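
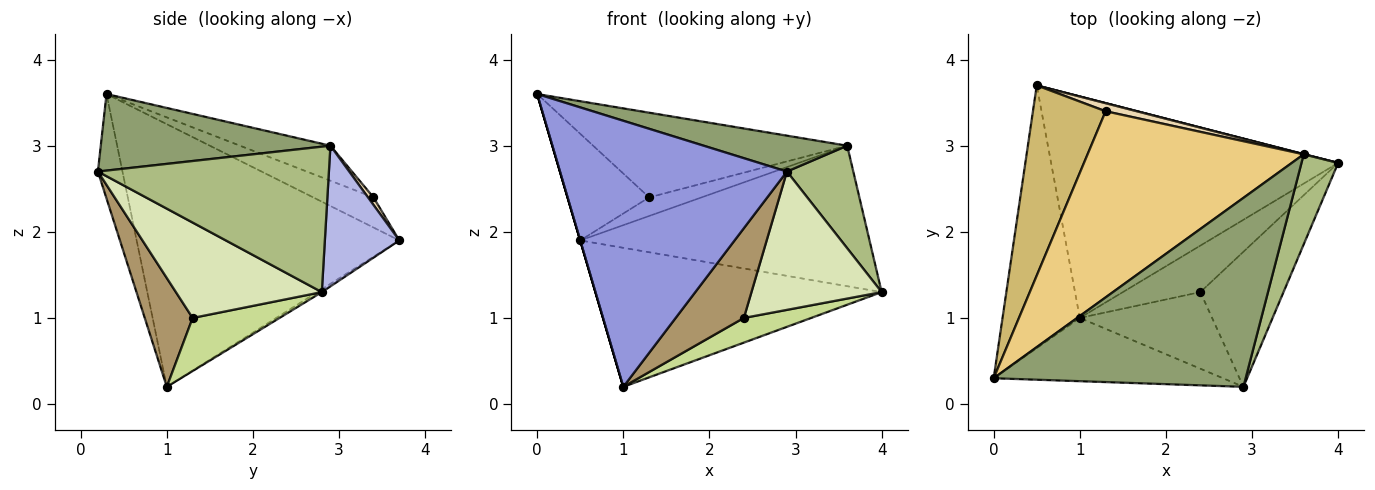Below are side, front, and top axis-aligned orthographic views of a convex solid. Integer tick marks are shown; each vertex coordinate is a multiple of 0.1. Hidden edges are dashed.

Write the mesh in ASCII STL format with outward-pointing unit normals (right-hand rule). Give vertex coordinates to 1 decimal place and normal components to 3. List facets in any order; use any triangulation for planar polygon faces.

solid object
 facet normal -0.959 0.000 -0.282
  outer loop
   vertex 1.0 1.0 0.2
   vertex 0.0 0.3 3.6
   vertex 0.5 3.7 1.9
  endloop
 endfacet
 facet normal -0.008 0.532 -0.847
  outer loop
   vertex 1.0 1.0 0.2
   vertex 0.5 3.7 1.9
   vertex 4.0 2.8 1.3
  endloop
 endfacet
 facet normal -0.105 -0.968 -0.230
  outer loop
   vertex 2.9 0.2 2.7
   vertex 0.0 0.3 3.6
   vertex 1.0 1.0 0.2
  endloop
 endfacet
 facet normal 0.249 0.968 0.002
  outer loop
   vertex 3.6 2.9 3.0
   vertex 4.0 2.8 1.3
   vertex 0.5 3.7 1.9
  endloop
 endfacet
 facet normal 0.286 -0.179 0.941
  outer loop
   vertex 3.6 2.9 3.0
   vertex 0.0 0.3 3.6
   vertex 2.9 0.2 2.7
  endloop
 endfacet
 facet normal 0.934 -0.268 0.236
  outer loop
   vertex 3.6 2.9 3.0
   vertex 2.9 0.2 2.7
   vertex 4.0 2.8 1.3
  endloop
 endfacet
 facet normal 0.518 -0.401 -0.756
  outer loop
   vertex 2.4 1.3 1.0
   vertex 1.0 1.0 0.2
   vertex 4.0 2.8 1.3
  endloop
 endfacet
 facet normal 0.626 -0.558 -0.545
  outer loop
   vertex 2.4 1.3 1.0
   vertex 4.0 2.8 1.3
   vertex 2.9 0.2 2.7
  endloop
 endfacet
 facet normal 0.471 -0.671 -0.573
  outer loop
   vertex 2.4 1.3 1.0
   vertex 2.9 0.2 2.7
   vertex 1.0 1.0 0.2
  endloop
 endfacet
 facet normal -0.340 0.460 0.820
  outer loop
   vertex 1.3 3.4 2.4
   vertex 0.5 3.7 1.9
   vertex 0.0 0.3 3.6
  endloop
 endfacet
 facet normal -0.146 0.410 0.900
  outer loop
   vertex 1.3 3.4 2.4
   vertex 0.0 0.3 3.6
   vertex 3.6 2.9 3.0
  endloop
 endfacet
 facet normal 0.095 0.914 0.395
  outer loop
   vertex 1.3 3.4 2.4
   vertex 3.6 2.9 3.0
   vertex 0.5 3.7 1.9
  endloop
 endfacet
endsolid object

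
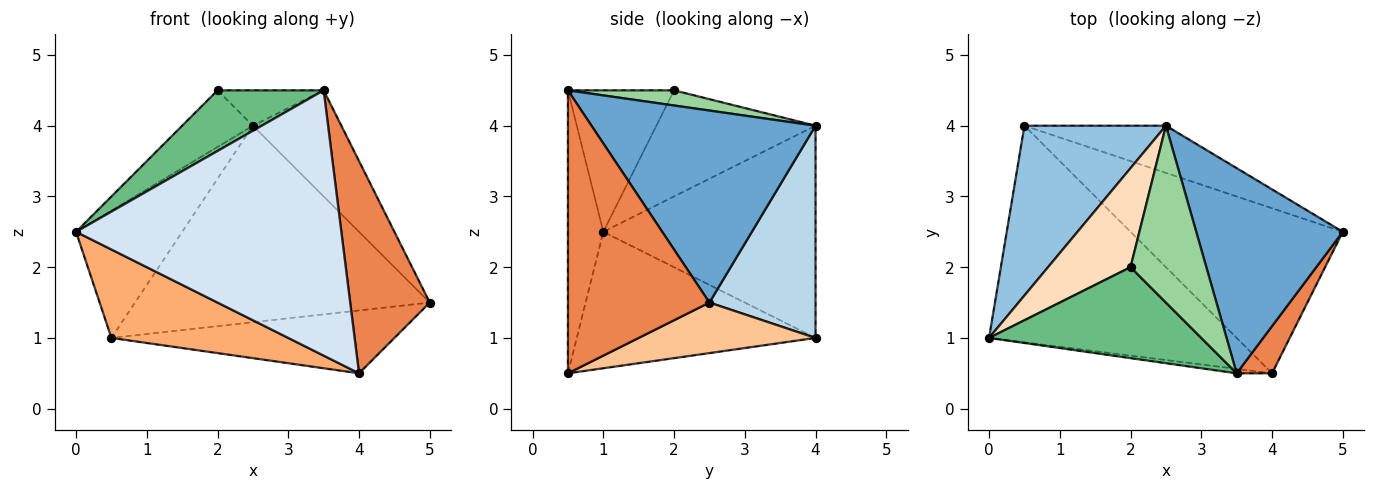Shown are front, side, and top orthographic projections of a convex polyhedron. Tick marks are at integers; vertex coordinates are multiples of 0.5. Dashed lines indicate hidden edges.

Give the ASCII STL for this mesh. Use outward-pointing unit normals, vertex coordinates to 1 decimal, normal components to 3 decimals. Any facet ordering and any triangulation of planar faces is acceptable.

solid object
 facet normal 0.758 0.299 0.579
  outer loop
   vertex 3.5 0.5 4.5
   vertex 5.0 2.5 1.5
   vertex 2.5 4.0 4.0
  endloop
 endfacet
 facet normal -0.768 0.384 0.512
  outer loop
   vertex 0.5 4.0 1.0
   vertex 0.0 1.0 2.5
   vertex 2.5 4.0 4.0
  endloop
 endfacet
 facet normal 0.330 0.918 -0.220
  outer loop
   vertex 0.5 4.0 1.0
   vertex 2.5 4.0 4.0
   vertex 5.0 2.5 1.5
  endloop
 endfacet
 facet normal -0.132 -0.991 -0.017
  outer loop
   vertex 4.0 0.5 0.5
   vertex 3.5 0.5 4.5
   vertex 0.0 1.0 2.5
  endloop
 endfacet
 facet normal 0.866 -0.487 0.108
  outer loop
   vertex 4.0 0.5 0.5
   vertex 5.0 2.5 1.5
   vertex 3.5 0.5 4.5
  endloop
 endfacet
 facet normal -0.454 -0.337 -0.825
  outer loop
   vertex 4.0 0.5 0.5
   vertex 0.0 1.0 2.5
   vertex 0.5 4.0 1.0
  endloop
 endfacet
 facet normal 0.217 0.347 -0.912
  outer loop
   vertex 4.0 0.5 0.5
   vertex 0.5 4.0 1.0
   vertex 5.0 2.5 1.5
  endloop
 endfacet
 facet normal -0.745 0.331 0.579
  outer loop
   vertex 2.0 2.0 4.5
   vertex 2.5 4.0 4.0
   vertex 0.0 1.0 2.5
  endloop
 endfacet
 facet normal -0.485 -0.485 0.728
  outer loop
   vertex 2.0 2.0 4.5
   vertex 0.0 1.0 2.5
   vertex 3.5 0.5 4.5
  endloop
 endfacet
 facet normal 0.192 0.192 0.962
  outer loop
   vertex 2.0 2.0 4.5
   vertex 3.5 0.5 4.5
   vertex 2.5 4.0 4.0
  endloop
 endfacet
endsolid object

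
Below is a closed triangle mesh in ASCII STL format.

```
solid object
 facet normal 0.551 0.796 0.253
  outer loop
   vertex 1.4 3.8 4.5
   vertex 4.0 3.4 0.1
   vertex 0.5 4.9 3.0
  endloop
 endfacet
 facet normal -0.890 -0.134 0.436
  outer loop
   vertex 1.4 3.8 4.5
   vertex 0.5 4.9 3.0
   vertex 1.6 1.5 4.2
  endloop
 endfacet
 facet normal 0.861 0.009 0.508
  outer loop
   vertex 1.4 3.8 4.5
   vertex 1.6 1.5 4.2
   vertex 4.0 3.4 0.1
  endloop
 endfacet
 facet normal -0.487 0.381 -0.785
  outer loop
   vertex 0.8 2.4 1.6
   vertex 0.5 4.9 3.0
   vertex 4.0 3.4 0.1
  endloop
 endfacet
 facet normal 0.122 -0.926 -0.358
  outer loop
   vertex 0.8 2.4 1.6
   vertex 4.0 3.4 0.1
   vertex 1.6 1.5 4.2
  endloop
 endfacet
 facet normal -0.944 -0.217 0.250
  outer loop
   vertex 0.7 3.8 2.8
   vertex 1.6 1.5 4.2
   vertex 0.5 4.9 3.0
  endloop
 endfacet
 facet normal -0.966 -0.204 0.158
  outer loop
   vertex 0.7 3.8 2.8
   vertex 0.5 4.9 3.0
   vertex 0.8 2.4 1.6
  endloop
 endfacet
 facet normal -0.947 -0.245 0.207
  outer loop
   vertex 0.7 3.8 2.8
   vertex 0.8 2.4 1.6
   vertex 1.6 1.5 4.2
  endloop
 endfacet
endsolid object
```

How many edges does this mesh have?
12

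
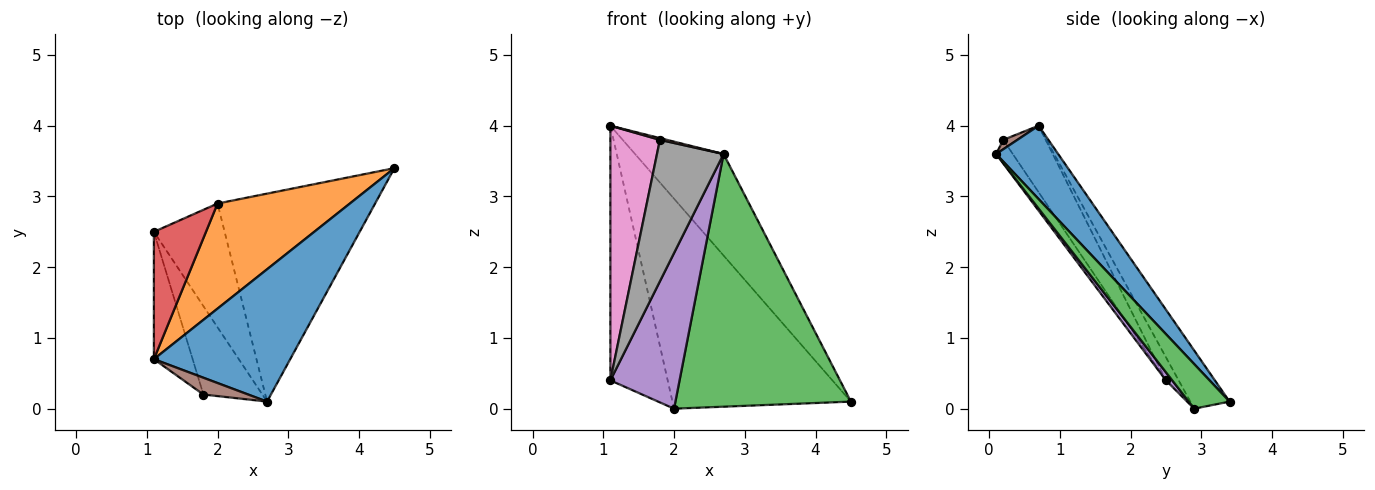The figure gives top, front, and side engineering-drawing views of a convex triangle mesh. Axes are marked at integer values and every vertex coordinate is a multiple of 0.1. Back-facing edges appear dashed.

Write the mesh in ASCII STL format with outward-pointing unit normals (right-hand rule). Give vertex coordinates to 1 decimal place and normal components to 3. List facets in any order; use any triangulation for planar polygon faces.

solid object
 facet normal 0.392 0.560 0.730
  outer loop
   vertex 2.7 0.1 3.6
   vertex 4.5 3.4 0.1
   vertex 1.1 0.7 4.0
  endloop
 endfacet
 facet normal -0.193 0.877 0.439
  outer loop
   vertex 2.0 2.9 0.0
   vertex 1.1 0.7 4.0
   vertex 4.5 3.4 0.1
  endloop
 endfacet
 facet normal 0.177 -0.760 -0.625
  outer loop
   vertex 2.0 2.9 0.0
   vertex 4.5 3.4 0.1
   vertex 2.7 0.1 3.6
  endloop
 endfacet
 facet normal -0.195 0.877 0.439
  outer loop
   vertex 1.1 2.5 0.4
   vertex 1.1 0.7 4.0
   vertex 2.0 2.9 0.0
  endloop
 endfacet
 facet normal 0.071 -0.781 -0.621
  outer loop
   vertex 1.1 2.5 0.4
   vertex 2.0 2.9 0.0
   vertex 2.7 0.1 3.6
  endloop
 endfacet
 facet normal 0.205 -0.102 0.973
  outer loop
   vertex 1.8 0.2 3.8
   vertex 2.7 0.1 3.6
   vertex 1.1 0.7 4.0
  endloop
 endfacet
 facet normal -0.608 -0.710 -0.355
  outer loop
   vertex 1.8 0.2 3.8
   vertex 1.1 0.7 4.0
   vertex 1.1 2.5 0.4
  endloop
 endfacet
 facet normal -0.207 -0.830 -0.518
  outer loop
   vertex 1.8 0.2 3.8
   vertex 1.1 2.5 0.4
   vertex 2.7 0.1 3.6
  endloop
 endfacet
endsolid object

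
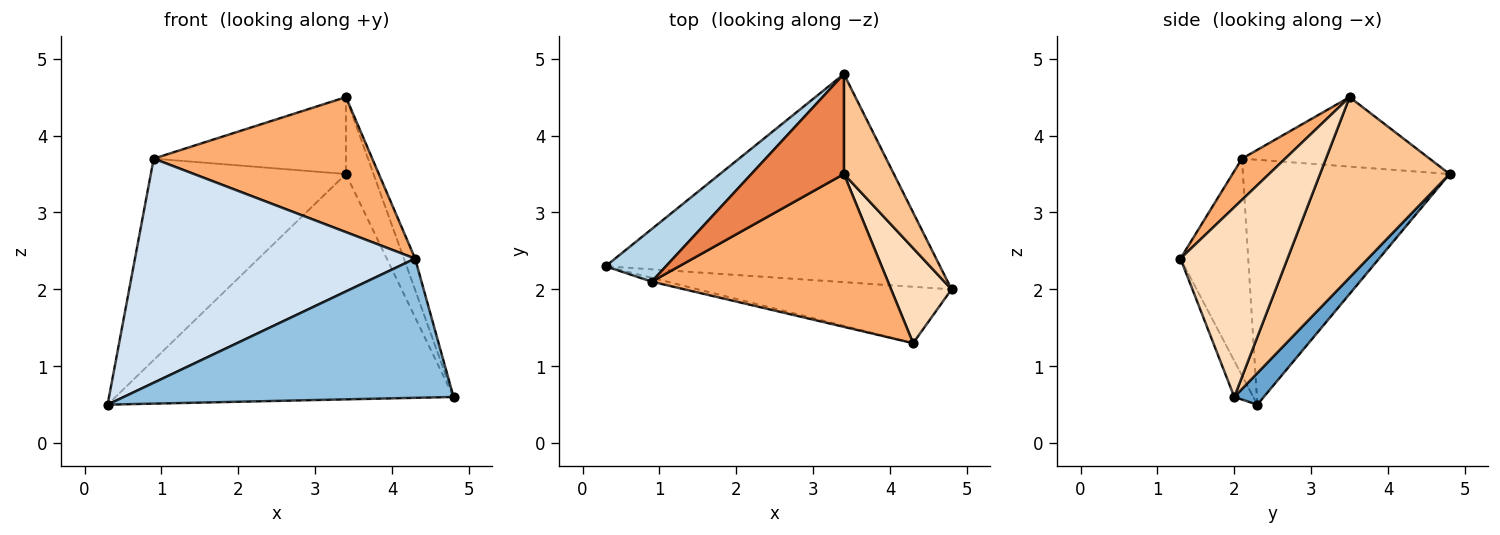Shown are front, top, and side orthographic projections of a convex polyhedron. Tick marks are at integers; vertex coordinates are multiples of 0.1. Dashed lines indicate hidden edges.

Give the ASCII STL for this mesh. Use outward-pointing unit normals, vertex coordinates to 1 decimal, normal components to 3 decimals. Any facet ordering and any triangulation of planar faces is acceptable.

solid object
 facet normal 0.064 0.733 -0.677
  outer loop
   vertex 3.4 4.8 3.5
   vertex 4.8 2.0 0.6
   vertex 0.3 2.3 0.5
  endloop
 endfacet
 facet normal -0.053 -0.926 -0.375
  outer loop
   vertex 4.3 1.3 2.4
   vertex 0.3 2.3 0.5
   vertex 4.8 2.0 0.6
  endloop
 endfacet
 facet normal -0.716 0.676 0.176
  outer loop
   vertex 0.9 2.1 3.7
   vertex 3.4 4.8 3.5
   vertex 0.3 2.3 0.5
  endloop
 endfacet
 facet normal -0.235 -0.972 -0.017
  outer loop
   vertex 0.9 2.1 3.7
   vertex 0.3 2.3 0.5
   vertex 4.3 1.3 2.4
  endloop
 endfacet
 facet normal -0.511 0.524 0.681
  outer loop
   vertex 3.4 3.5 4.5
   vertex 3.4 4.8 3.5
   vertex 0.9 2.1 3.7
  endloop
 endfacet
 facet normal 0.130 -0.656 0.743
  outer loop
   vertex 3.4 3.5 4.5
   vertex 0.9 2.1 3.7
   vertex 4.3 1.3 2.4
  endloop
 endfacet
 facet normal 0.944 0.201 0.262
  outer loop
   vertex 3.4 3.5 4.5
   vertex 4.8 2.0 0.6
   vertex 3.4 4.8 3.5
  endloop
 endfacet
 facet normal 0.948 0.100 0.302
  outer loop
   vertex 3.4 3.5 4.5
   vertex 4.3 1.3 2.4
   vertex 4.8 2.0 0.6
  endloop
 endfacet
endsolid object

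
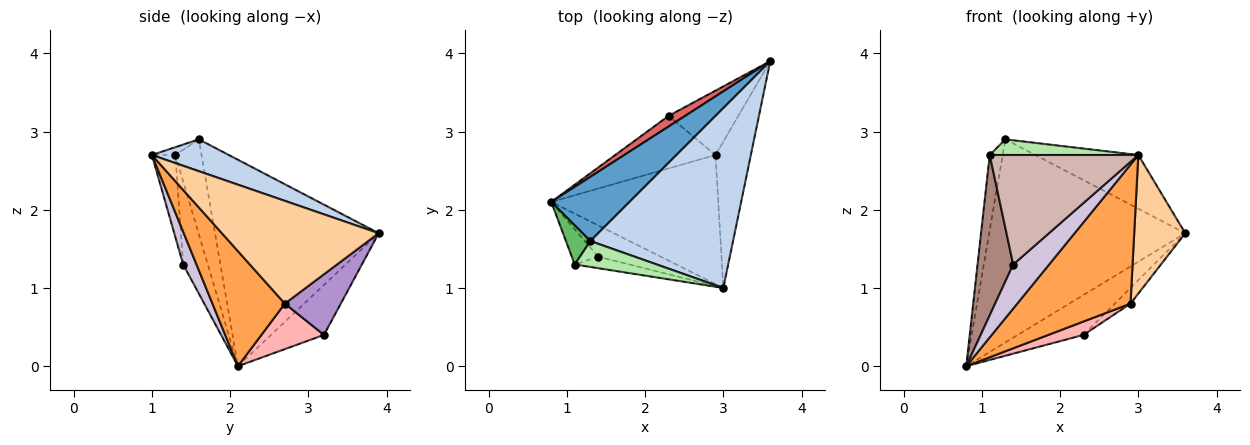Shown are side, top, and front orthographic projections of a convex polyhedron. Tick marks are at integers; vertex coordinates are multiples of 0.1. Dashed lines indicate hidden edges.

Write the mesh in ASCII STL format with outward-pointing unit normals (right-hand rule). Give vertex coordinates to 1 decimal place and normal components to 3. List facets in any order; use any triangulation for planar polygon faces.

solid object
 facet normal -0.623 0.746 0.236
  outer loop
   vertex 1.3 1.6 2.9
   vertex 3.6 3.9 1.7
   vertex 0.8 2.1 0.0
  endloop
 endfacet
 facet normal 0.209 0.280 0.937
  outer loop
   vertex 1.3 1.6 2.9
   vertex 3.0 1.0 2.7
   vertex 3.6 3.9 1.7
  endloop
 endfacet
 facet normal 0.424 -0.664 -0.616
  outer loop
   vertex 2.9 2.7 0.8
   vertex 3.0 1.0 2.7
   vertex 0.8 2.1 0.0
  endloop
 endfacet
 facet normal 0.904 -0.294 -0.311
  outer loop
   vertex 2.9 2.7 0.8
   vertex 3.6 3.9 1.7
   vertex 3.0 1.0 2.7
  endloop
 endfacet
 facet normal -0.873 0.432 0.225
  outer loop
   vertex 1.1 1.3 2.7
   vertex 1.3 1.6 2.9
   vertex 0.8 2.1 0.0
  endloop
 endfacet
 facet normal -0.081 -0.515 0.853
  outer loop
   vertex 1.1 1.3 2.7
   vertex 3.0 1.0 2.7
   vertex 1.3 1.6 2.9
  endloop
 endfacet
 facet normal -0.614 0.763 0.203
  outer loop
   vertex 2.3 3.2 0.4
   vertex 0.8 2.1 0.0
   vertex 3.6 3.9 1.7
  endloop
 endfacet
 facet normal 0.403 -0.226 -0.887
  outer loop
   vertex 2.3 3.2 0.4
   vertex 2.9 2.7 0.8
   vertex 0.8 2.1 0.0
  endloop
 endfacet
 facet normal 0.645 0.180 -0.742
  outer loop
   vertex 2.3 3.2 0.4
   vertex 3.6 3.9 1.7
   vertex 2.9 2.7 0.8
  endloop
 endfacet
 facet normal 0.290 -0.781 -0.554
  outer loop
   vertex 1.4 1.4 1.3
   vertex 0.8 2.1 0.0
   vertex 3.0 1.0 2.7
  endloop
 endfacet
 facet normal -0.559 -0.810 -0.178
  outer loop
   vertex 1.4 1.4 1.3
   vertex 1.1 1.3 2.7
   vertex 0.8 2.1 0.0
  endloop
 endfacet
 facet normal -0.155 -0.982 -0.103
  outer loop
   vertex 1.4 1.4 1.3
   vertex 3.0 1.0 2.7
   vertex 1.1 1.3 2.7
  endloop
 endfacet
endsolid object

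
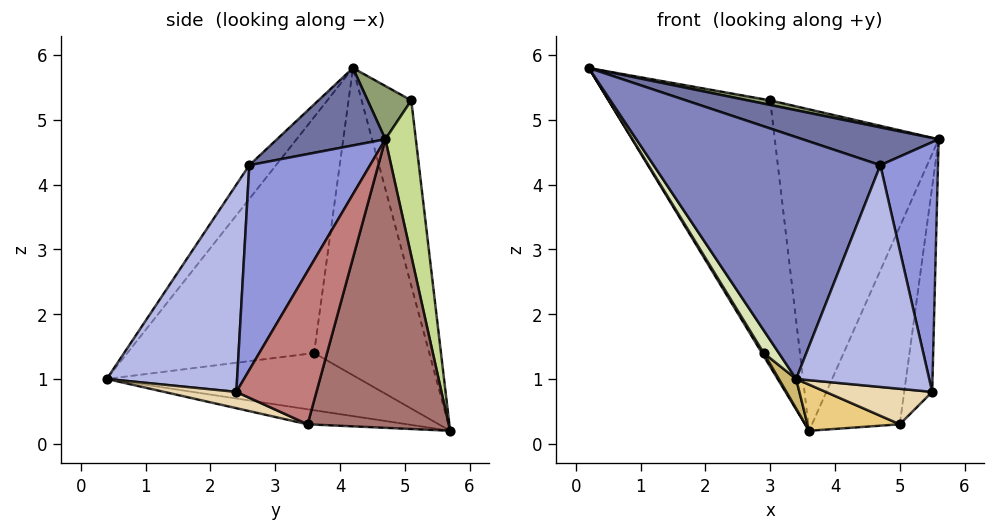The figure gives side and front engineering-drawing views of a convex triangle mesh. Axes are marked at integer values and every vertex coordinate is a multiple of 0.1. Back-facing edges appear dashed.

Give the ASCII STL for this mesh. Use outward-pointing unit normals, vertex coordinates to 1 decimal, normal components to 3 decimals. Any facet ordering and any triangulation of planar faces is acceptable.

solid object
 facet normal 0.216 -0.271 0.938
  outer loop
   vertex 4.7 2.6 4.3
   vertex 5.6 4.7 4.7
   vertex 0.2 4.2 5.8
  endloop
 endfacet
 facet normal -0.096 -0.810 0.578
  outer loop
   vertex 4.7 2.6 4.3
   vertex 0.2 4.2 5.8
   vertex 3.4 0.4 1.0
  endloop
 endfacet
 facet normal 0.879 -0.420 0.225
  outer loop
   vertex 4.7 2.6 4.3
   vertex 5.5 2.4 0.8
   vertex 5.6 4.7 4.7
  endloop
 endfacet
 facet normal 0.686 -0.701 0.197
  outer loop
   vertex 4.7 2.6 4.3
   vertex 3.4 0.4 1.0
   vertex 5.5 2.4 0.8
  endloop
 endfacet
 facet normal 0.208 -0.107 0.972
  outer loop
   vertex 3.0 5.1 5.3
   vertex 0.2 4.2 5.8
   vertex 5.6 4.7 4.7
  endloop
 endfacet
 facet normal -0.292 0.953 0.078
  outer loop
   vertex 3.0 5.1 5.3
   vertex 3.6 5.7 0.2
   vertex 0.2 4.2 5.8
  endloop
 endfacet
 facet normal 0.181 0.974 0.136
  outer loop
   vertex 3.0 5.1 5.3
   vertex 5.6 4.7 4.7
   vertex 3.6 5.7 0.2
  endloop
 endfacet
 facet normal -0.854 -0.069 -0.515
  outer loop
   vertex 2.9 3.6 1.4
   vertex 3.4 0.4 1.0
   vertex 0.2 4.2 5.8
  endloop
 endfacet
 facet normal -0.853 -0.014 -0.522
  outer loop
   vertex 2.9 3.6 1.4
   vertex 0.2 4.2 5.8
   vertex 3.6 5.7 0.2
  endloop
 endfacet
 facet normal -0.817 -0.056 -0.574
  outer loop
   vertex 2.9 3.6 1.4
   vertex 3.6 5.7 0.2
   vertex 3.4 0.4 1.0
  endloop
 endfacet
 facet normal -0.153 -0.142 -0.978
  outer loop
   vertex 5.0 3.5 0.3
   vertex 3.4 0.4 1.0
   vertex 3.6 5.7 0.2
  endloop
 endfacet
 facet normal 0.217 -0.320 -0.922
  outer loop
   vertex 5.0 3.5 0.3
   vertex 5.5 2.4 0.8
   vertex 3.4 0.4 1.0
  endloop
 endfacet
 facet normal 0.822 0.511 -0.252
  outer loop
   vertex 5.0 3.5 0.3
   vertex 3.6 5.7 0.2
   vertex 5.6 4.7 4.7
  endloop
 endfacet
 facet normal 0.922 0.322 -0.214
  outer loop
   vertex 5.0 3.5 0.3
   vertex 5.6 4.7 4.7
   vertex 5.5 2.4 0.8
  endloop
 endfacet
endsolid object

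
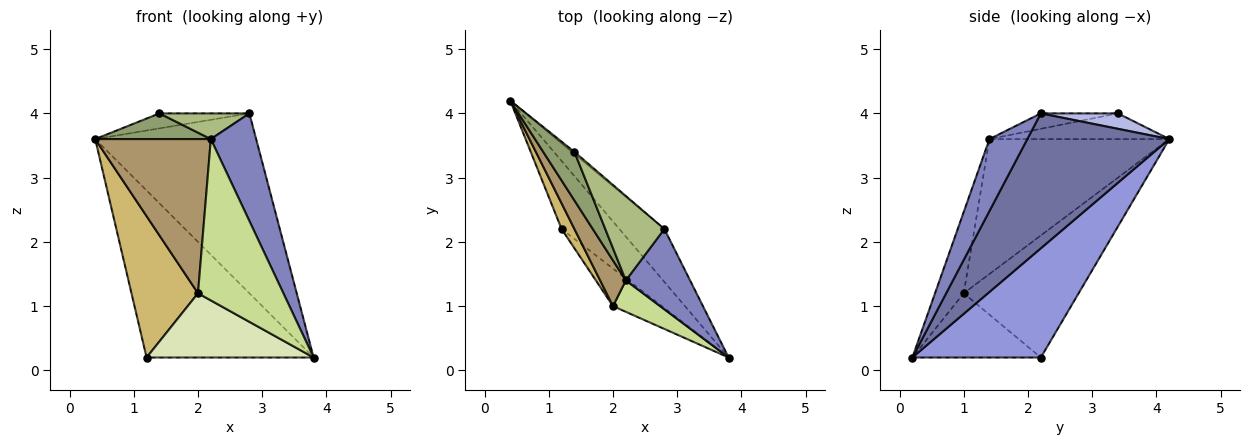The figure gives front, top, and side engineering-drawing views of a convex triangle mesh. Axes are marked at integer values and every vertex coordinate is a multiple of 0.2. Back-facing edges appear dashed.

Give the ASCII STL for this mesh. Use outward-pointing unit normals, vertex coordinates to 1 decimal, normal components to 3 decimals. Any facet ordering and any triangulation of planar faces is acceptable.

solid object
 facet normal 0.646 0.732 -0.215
  outer loop
   vertex 2.8 2.2 4.0
   vertex 3.8 0.2 0.2
   vertex 0.4 4.2 3.6
  endloop
 endfacet
 facet normal 0.557 -0.666 0.497
  outer loop
   vertex 2.2 1.4 3.6
   vertex 3.8 0.2 0.2
   vertex 2.8 2.2 4.0
  endloop
 endfacet
 facet normal 0.580 0.754 -0.307
  outer loop
   vertex 1.2 2.2 0.2
   vertex 0.4 4.2 3.6
   vertex 3.8 0.2 0.2
  endloop
 endfacet
 facet normal 0.647 0.755 -0.108
  outer loop
   vertex 1.4 3.4 4.0
   vertex 2.8 2.2 4.0
   vertex 0.4 4.2 3.6
  endloop
 endfacet
 facet normal -0.588 -0.378 0.715
  outer loop
   vertex 1.4 3.4 4.0
   vertex 0.4 4.2 3.6
   vertex 2.2 1.4 3.6
  endloop
 endfacet
 facet normal -0.242 -0.282 0.928
  outer loop
   vertex 1.4 3.4 4.0
   vertex 2.2 1.4 3.6
   vertex 2.8 2.2 4.0
  endloop
 endfacet
 facet normal -0.313 -0.932 0.181
  outer loop
   vertex 2.0 1.0 1.2
   vertex 3.8 0.2 0.2
   vertex 2.2 1.4 3.6
  endloop
 endfacet
 facet normal -0.553 -0.719 -0.420
  outer loop
   vertex 2.0 1.0 1.2
   vertex 1.2 2.2 0.2
   vertex 3.8 0.2 0.2
  endloop
 endfacet
 facet normal -0.831 -0.534 0.158
  outer loop
   vertex 2.0 1.0 1.2
   vertex 2.2 1.4 3.6
   vertex 0.4 4.2 3.6
  endloop
 endfacet
 facet normal -0.862 -0.499 0.091
  outer loop
   vertex 2.0 1.0 1.2
   vertex 0.4 4.2 3.6
   vertex 1.2 2.2 0.2
  endloop
 endfacet
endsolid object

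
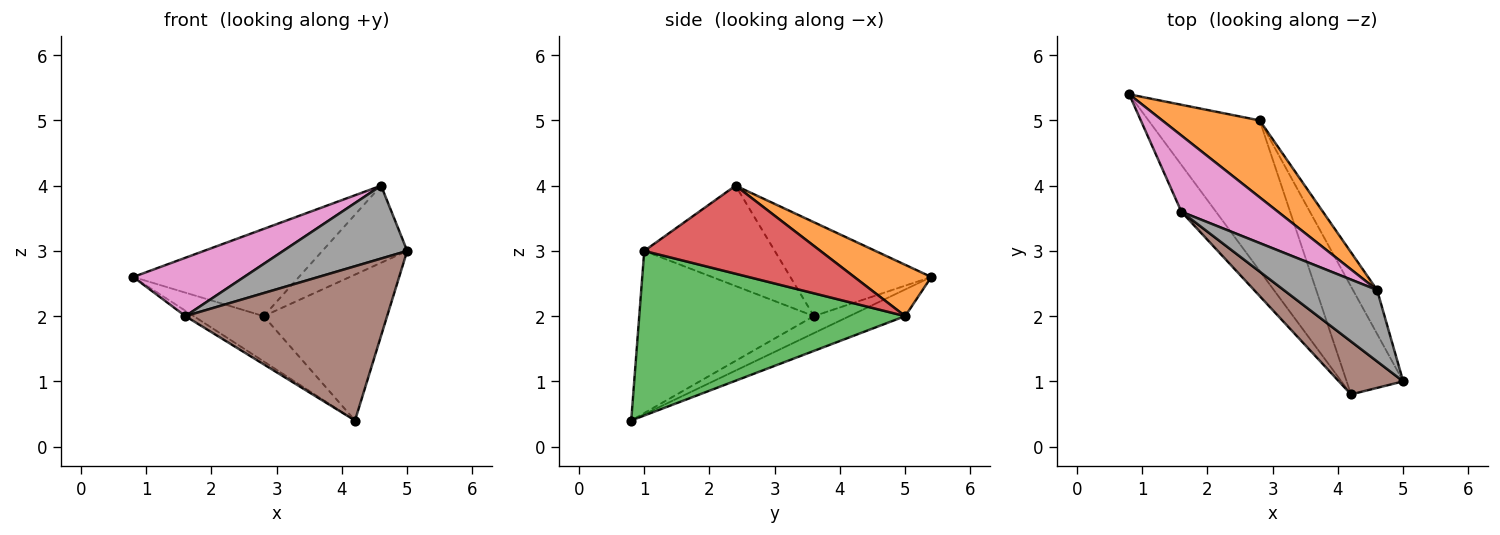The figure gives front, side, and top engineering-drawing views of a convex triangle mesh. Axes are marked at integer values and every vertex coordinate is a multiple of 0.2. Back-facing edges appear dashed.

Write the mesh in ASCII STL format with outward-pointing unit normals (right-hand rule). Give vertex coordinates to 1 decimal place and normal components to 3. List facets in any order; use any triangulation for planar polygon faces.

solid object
 facet normal -0.224 0.281 -0.933
  outer loop
   vertex 2.8 5.0 2.0
   vertex 4.2 0.8 0.4
   vertex 0.8 5.4 2.6
  endloop
 endfacet
 facet normal 0.329 0.708 0.625
  outer loop
   vertex 2.8 5.0 2.0
   vertex 0.8 5.4 2.6
   vertex 4.6 2.4 4.0
  endloop
 endfacet
 facet normal 0.866 0.402 -0.297
  outer loop
   vertex 2.8 5.0 2.0
   vertex 5.0 1.0 3.0
   vertex 4.2 0.8 0.4
  endloop
 endfacet
 facet normal 0.875 0.421 -0.240
  outer loop
   vertex 2.8 5.0 2.0
   vertex 4.6 2.4 4.0
   vertex 5.0 1.0 3.0
  endloop
 endfacet
 facet normal -0.439 0.102 -0.893
  outer loop
   vertex 1.6 3.6 2.0
   vertex 0.8 5.4 2.6
   vertex 4.2 0.8 0.4
  endloop
 endfacet
 facet normal -0.634 -0.732 0.251
  outer loop
   vertex 1.6 3.6 2.0
   vertex 4.2 0.8 0.4
   vertex 5.0 1.0 3.0
  endloop
 endfacet
 facet normal -0.611 -0.481 0.628
  outer loop
   vertex 1.6 3.6 2.0
   vertex 4.6 2.4 4.0
   vertex 0.8 5.4 2.6
  endloop
 endfacet
 facet normal -0.601 -0.571 0.559
  outer loop
   vertex 1.6 3.6 2.0
   vertex 5.0 1.0 3.0
   vertex 4.6 2.4 4.0
  endloop
 endfacet
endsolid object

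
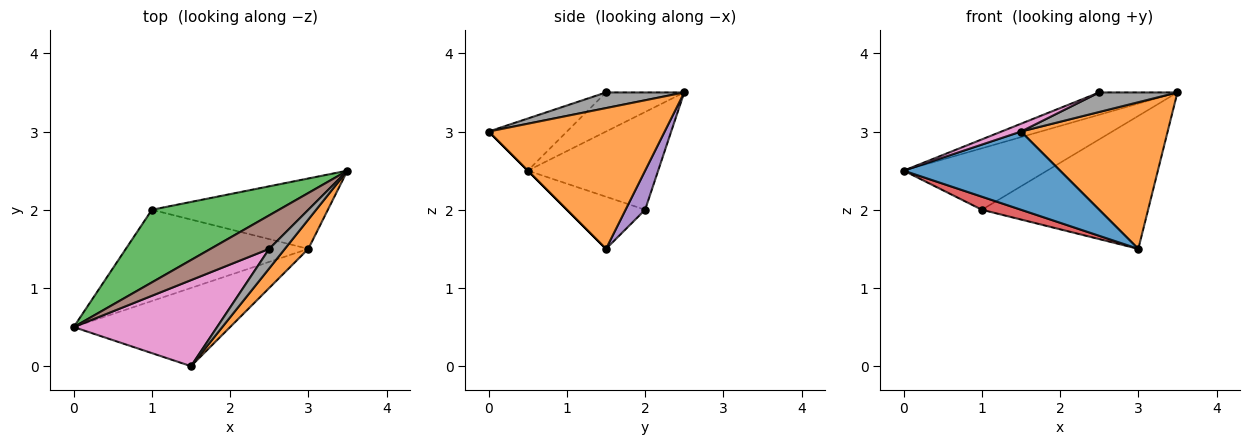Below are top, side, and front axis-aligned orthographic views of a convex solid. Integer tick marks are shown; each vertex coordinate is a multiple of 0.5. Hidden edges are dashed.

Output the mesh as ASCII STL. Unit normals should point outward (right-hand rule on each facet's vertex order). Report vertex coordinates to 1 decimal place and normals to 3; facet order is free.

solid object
 facet normal 0.000 -0.707 -0.707
  outer loop
   vertex 3.0 1.5 1.5
   vertex 1.5 0.0 3.0
   vertex 0.0 0.5 2.5
  endloop
 endfacet
 facet normal 0.762 -0.635 0.127
  outer loop
   vertex 3.0 1.5 1.5
   vertex 3.5 2.5 3.5
   vertex 1.5 0.0 3.0
  endloop
 endfacet
 facet normal -0.506 0.557 0.658
  outer loop
   vertex 1.0 2.0 2.0
   vertex 0.0 0.5 2.5
   vertex 3.5 2.5 3.5
  endloop
 endfacet
 facet normal -0.272 -0.136 -0.953
  outer loop
   vertex 1.0 2.0 2.0
   vertex 3.0 1.5 1.5
   vertex 0.0 0.5 2.5
  endloop
 endfacet
 facet normal 0.103 0.879 -0.465
  outer loop
   vertex 1.0 2.0 2.0
   vertex 3.5 2.5 3.5
   vertex 3.0 1.5 1.5
  endloop
 endfacet
 facet normal -0.485 0.485 0.728
  outer loop
   vertex 2.5 1.5 3.5
   vertex 3.5 2.5 3.5
   vertex 0.0 0.5 2.5
  endloop
 endfacet
 facet normal -0.341 -0.085 0.936
  outer loop
   vertex 2.5 1.5 3.5
   vertex 0.0 0.5 2.5
   vertex 1.5 0.0 3.0
  endloop
 endfacet
 facet normal 0.577 -0.577 0.577
  outer loop
   vertex 2.5 1.5 3.5
   vertex 1.5 0.0 3.0
   vertex 3.5 2.5 3.5
  endloop
 endfacet
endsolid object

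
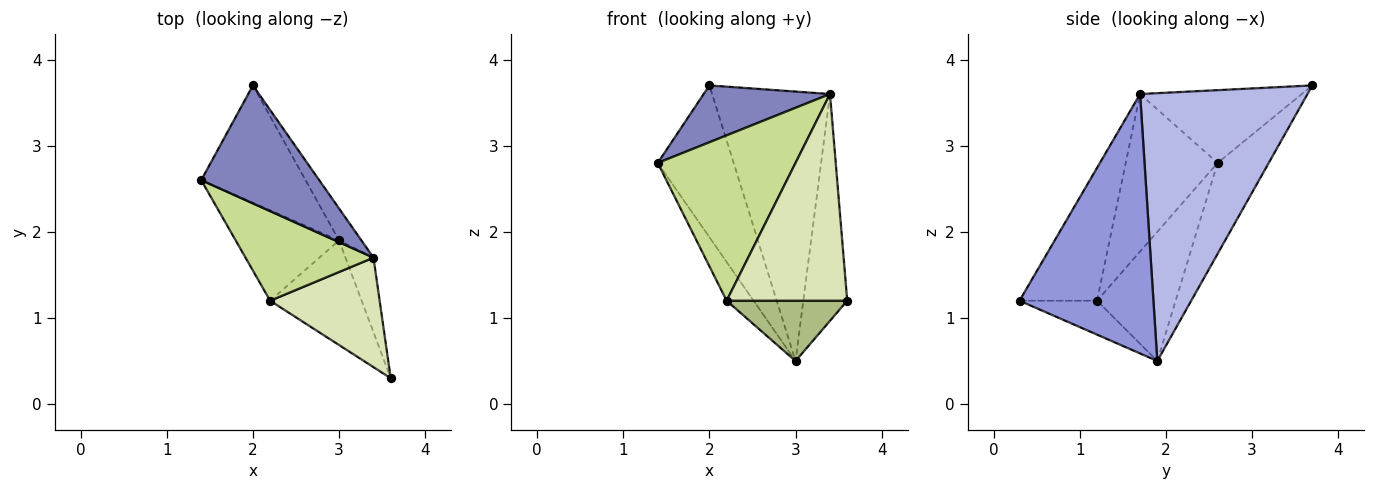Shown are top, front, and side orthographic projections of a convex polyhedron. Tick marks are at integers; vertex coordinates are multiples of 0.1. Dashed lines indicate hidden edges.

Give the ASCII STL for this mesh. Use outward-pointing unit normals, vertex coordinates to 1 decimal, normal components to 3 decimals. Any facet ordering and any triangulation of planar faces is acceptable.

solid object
 facet normal -0.470 0.698 -0.540
  outer loop
   vertex 3.0 1.9 0.5
   vertex 1.4 2.6 2.8
   vertex 2.0 3.7 3.7
  endloop
 endfacet
 facet normal -0.486 -0.379 0.787
  outer loop
   vertex 3.4 1.7 3.6
   vertex 2.0 3.7 3.7
   vertex 1.4 2.6 2.8
  endloop
 endfacet
 facet normal 0.945 0.310 -0.102
  outer loop
   vertex 3.4 1.7 3.6
   vertex 3.6 0.3 1.2
   vertex 3.0 1.9 0.5
  endloop
 endfacet
 facet normal 0.816 0.574 -0.068
  outer loop
   vertex 3.4 1.7 3.6
   vertex 3.0 1.9 0.5
   vertex 2.0 3.7 3.7
  endloop
 endfacet
 facet normal -0.754 0.259 -0.603
  outer loop
   vertex 2.2 1.2 1.2
   vertex 1.4 2.6 2.8
   vertex 3.0 1.9 0.5
  endloop
 endfacet
 facet normal -0.306 -0.476 -0.825
  outer loop
   vertex 2.2 1.2 1.2
   vertex 3.0 1.9 0.5
   vertex 3.6 0.3 1.2
  endloop
 endfacet
 facet normal -0.506 -0.759 0.411
  outer loop
   vertex 2.2 1.2 1.2
   vertex 3.4 1.7 3.6
   vertex 1.4 2.6 2.8
  endloop
 endfacet
 facet normal -0.494 -0.768 0.407
  outer loop
   vertex 2.2 1.2 1.2
   vertex 3.6 0.3 1.2
   vertex 3.4 1.7 3.6
  endloop
 endfacet
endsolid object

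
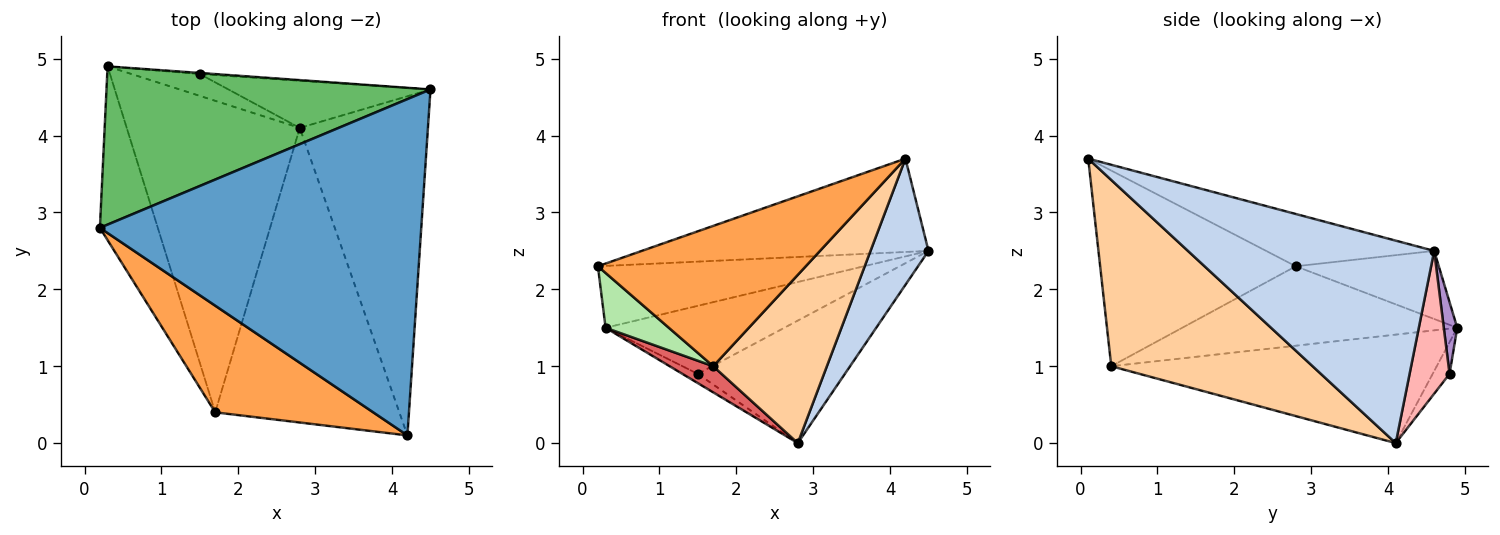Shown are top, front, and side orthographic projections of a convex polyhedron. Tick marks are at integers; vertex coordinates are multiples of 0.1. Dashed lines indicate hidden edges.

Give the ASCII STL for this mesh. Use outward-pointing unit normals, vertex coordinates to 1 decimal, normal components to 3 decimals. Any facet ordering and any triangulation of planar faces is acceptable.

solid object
 facet normal -0.155 0.264 0.952
  outer loop
   vertex 4.2 0.1 3.7
   vertex 4.5 4.6 2.5
   vertex 0.2 2.8 2.3
  endloop
 endfacet
 facet normal 0.829 -0.195 -0.525
  outer loop
   vertex 2.8 4.1 0.0
   vertex 4.5 4.6 2.5
   vertex 4.2 0.1 3.7
  endloop
 endfacet
 facet normal -0.600 -0.637 0.484
  outer loop
   vertex 1.7 0.4 1.0
   vertex 4.2 0.1 3.7
   vertex 0.2 2.8 2.3
  endloop
 endfacet
 facet normal 0.660 -0.373 -0.652
  outer loop
   vertex 1.7 0.4 1.0
   vertex 2.8 4.1 0.0
   vertex 4.2 0.1 3.7
  endloop
 endfacet
 facet normal -0.192 0.357 0.914
  outer loop
   vertex 0.3 4.9 1.5
   vertex 0.2 2.8 2.3
   vertex 4.5 4.6 2.5
  endloop
 endfacet
 facet normal -0.794 -0.183 -0.579
  outer loop
   vertex 0.3 4.9 1.5
   vertex 1.7 0.4 1.0
   vertex 0.2 2.8 2.3
  endloop
 endfacet
 facet normal -0.530 -0.071 -0.845
  outer loop
   vertex 0.3 4.9 1.5
   vertex 2.8 4.1 0.0
   vertex 1.7 0.4 1.0
  endloop
 endfacet
 facet normal 0.246 0.905 -0.348
  outer loop
   vertex 1.5 4.8 0.9
   vertex 4.5 4.6 2.5
   vertex 2.8 4.1 0.0
  endloop
 endfacet
 facet normal 0.075 0.997 -0.016
  outer loop
   vertex 1.5 4.8 0.9
   vertex 0.3 4.9 1.5
   vertex 4.5 4.6 2.5
  endloop
 endfacet
 facet normal -0.394 0.358 -0.847
  outer loop
   vertex 1.5 4.8 0.9
   vertex 2.8 4.1 0.0
   vertex 0.3 4.9 1.5
  endloop
 endfacet
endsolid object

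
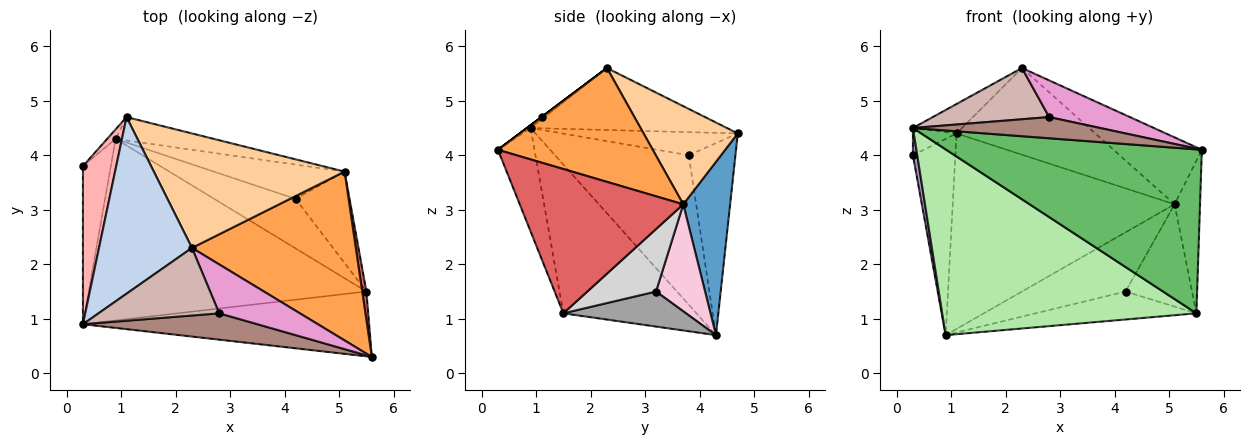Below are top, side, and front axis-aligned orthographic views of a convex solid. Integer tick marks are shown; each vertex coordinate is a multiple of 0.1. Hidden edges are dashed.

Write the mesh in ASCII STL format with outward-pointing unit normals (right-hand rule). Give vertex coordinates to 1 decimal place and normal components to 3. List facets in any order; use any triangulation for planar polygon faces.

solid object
 facet normal 0.205 0.972 -0.116
  outer loop
   vertex 5.1 3.7 3.1
   vertex 0.9 4.3 0.7
   vertex 1.1 4.7 4.4
  endloop
 endfacet
 facet normal -0.549 0.137 0.824
  outer loop
   vertex 2.3 2.3 5.6
   vertex 1.1 4.7 4.4
   vertex 0.3 0.9 4.5
  endloop
 endfacet
 facet normal 0.543 0.309 0.781
  outer loop
   vertex 2.3 2.3 5.6
   vertex 5.6 0.3 4.1
   vertex 5.1 3.7 3.1
  endloop
 endfacet
 facet normal 0.379 0.559 0.738
  outer loop
   vertex 2.3 2.3 5.6
   vertex 5.1 3.7 3.1
   vertex 1.1 4.7 4.4
  endloop
 endfacet
 facet normal -0.132 -0.922 -0.364
  outer loop
   vertex 5.5 1.5 1.1
   vertex 5.6 0.3 4.1
   vertex 0.3 0.9 4.5
  endloop
 endfacet
 facet normal -0.351 -0.670 -0.655
  outer loop
   vertex 5.5 1.5 1.1
   vertex 0.3 0.9 4.5
   vertex 0.9 4.3 0.7
  endloop
 endfacet
 facet normal 0.988 0.154 0.029
  outer loop
   vertex 5.5 1.5 1.1
   vertex 5.1 3.7 3.1
   vertex 5.6 0.3 4.1
  endloop
 endfacet
 facet normal -0.564 0.140 0.813
  outer loop
   vertex 0.3 3.8 4.0
   vertex 0.3 0.9 4.5
   vertex 1.1 4.7 4.4
  endloop
 endfacet
 facet normal -0.983 -0.032 -0.183
  outer loop
   vertex 0.3 3.8 4.0
   vertex 0.9 4.3 0.7
   vertex 0.3 0.9 4.5
  endloop
 endfacet
 facet normal -0.740 0.672 -0.033
  outer loop
   vertex 0.3 3.8 4.0
   vertex 1.1 4.7 4.4
   vertex 0.9 4.3 0.7
  endloop
 endfacet
 facet normal -0.012 -0.627 0.779
  outer loop
   vertex 2.8 1.1 4.7
   vertex 0.3 0.9 4.5
   vertex 5.6 0.3 4.1
  endloop
 endfacet
 facet normal -0.015 -0.604 0.797
  outer loop
   vertex 2.8 1.1 4.7
   vertex 2.3 2.3 5.6
   vertex 0.3 0.9 4.5
  endloop
 endfacet
 facet normal 0.000 -0.600 0.800
  outer loop
   vertex 2.8 1.1 4.7
   vertex 5.6 0.3 4.1
   vertex 2.3 2.3 5.6
  endloop
 endfacet
 facet normal 0.379 0.801 -0.464
  outer loop
   vertex 4.2 3.2 1.5
   vertex 0.9 4.3 0.7
   vertex 5.1 3.7 3.1
  endloop
 endfacet
 facet normal 0.351 0.460 -0.815
  outer loop
   vertex 4.2 3.2 1.5
   vertex 5.5 1.5 1.1
   vertex 0.9 4.3 0.7
  endloop
 endfacet
 facet normal 0.610 0.591 -0.528
  outer loop
   vertex 4.2 3.2 1.5
   vertex 5.1 3.7 3.1
   vertex 5.5 1.5 1.1
  endloop
 endfacet
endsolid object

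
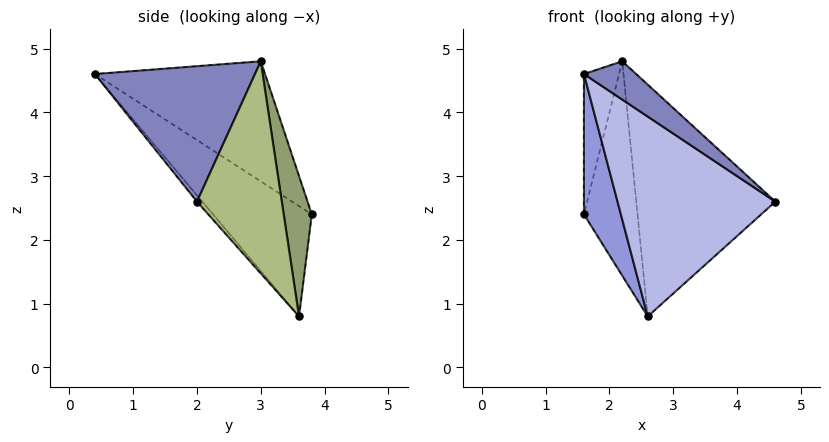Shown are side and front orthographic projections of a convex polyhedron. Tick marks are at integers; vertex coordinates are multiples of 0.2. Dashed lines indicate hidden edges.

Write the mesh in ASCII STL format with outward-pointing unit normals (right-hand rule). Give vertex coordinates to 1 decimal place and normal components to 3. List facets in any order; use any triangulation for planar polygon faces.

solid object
 facet normal -0.935 0.193 0.298
  outer loop
   vertex 2.2 3.0 4.8
   vertex 1.6 3.8 2.4
   vertex 1.6 0.4 4.6
  endloop
 endfacet
 facet normal 0.615 -0.201 0.762
  outer loop
   vertex 2.2 3.0 4.8
   vertex 1.6 0.4 4.6
   vertex 4.6 2.0 2.6
  endloop
 endfacet
 facet normal -0.824 -0.308 -0.476
  outer loop
   vertex 2.6 3.6 0.8
   vertex 1.6 0.4 4.6
   vertex 1.6 3.8 2.4
  endloop
 endfacet
 facet normal -0.026 -0.761 -0.648
  outer loop
   vertex 2.6 3.6 0.8
   vertex 4.6 2.0 2.6
   vertex 1.6 0.4 4.6
  endloop
 endfacet
 facet normal 0.457 0.872 0.176
  outer loop
   vertex 2.6 3.6 0.8
   vertex 1.6 3.8 2.4
   vertex 2.2 3.0 4.8
  endloop
 endfacet
 facet normal 0.513 0.840 0.177
  outer loop
   vertex 2.6 3.6 0.8
   vertex 2.2 3.0 4.8
   vertex 4.6 2.0 2.6
  endloop
 endfacet
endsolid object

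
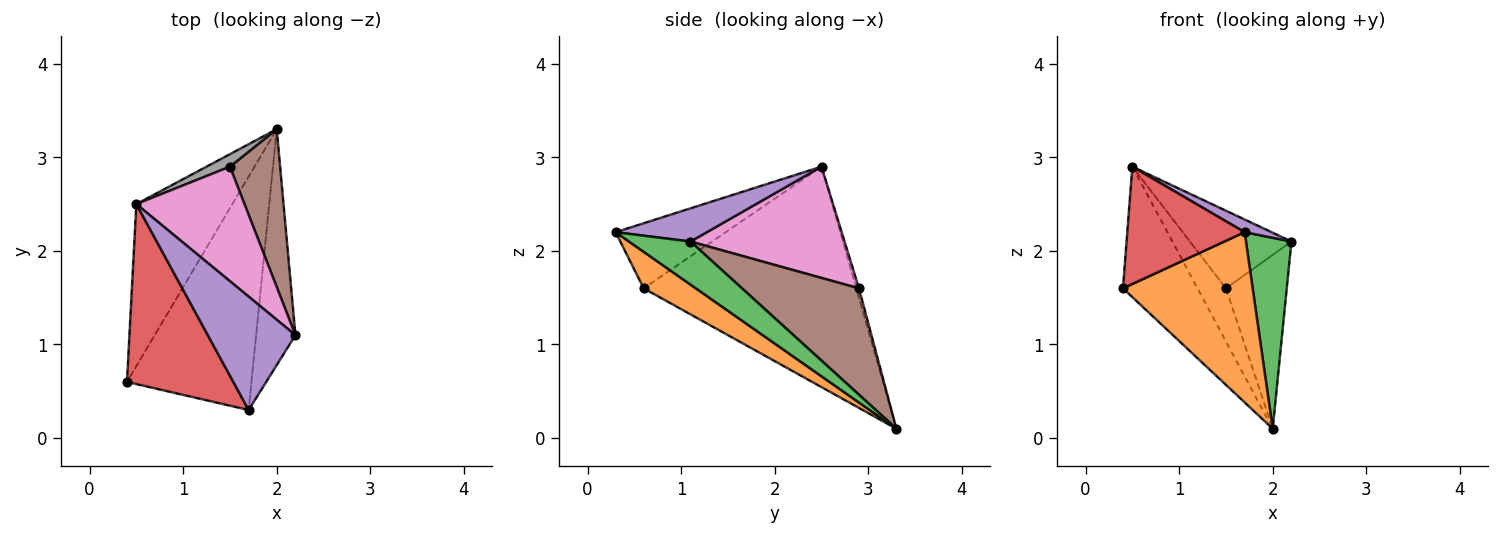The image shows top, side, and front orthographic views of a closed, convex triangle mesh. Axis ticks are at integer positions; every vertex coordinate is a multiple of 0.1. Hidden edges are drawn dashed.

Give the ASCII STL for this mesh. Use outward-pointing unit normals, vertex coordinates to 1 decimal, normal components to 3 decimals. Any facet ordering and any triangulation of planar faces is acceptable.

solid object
 facet normal -0.873 0.306 -0.380
  outer loop
   vertex 0.5 2.5 2.9
   vertex 2.0 3.3 0.1
   vertex 0.4 0.6 1.6
  endloop
 endfacet
 facet normal 0.231 -0.573 -0.786
  outer loop
   vertex 1.7 0.3 2.2
   vertex 0.4 0.6 1.6
   vertex 2.0 3.3 0.1
  endloop
 endfacet
 facet normal 0.648 -0.479 -0.592
  outer loop
   vertex 1.7 0.3 2.2
   vertex 2.0 3.3 0.1
   vertex 2.2 1.1 2.1
  endloop
 endfacet
 facet normal -0.456 -0.486 0.745
  outer loop
   vertex 1.7 0.3 2.2
   vertex 0.5 2.5 2.9
   vertex 0.4 0.6 1.6
  endloop
 endfacet
 facet normal 0.352 -0.104 0.930
  outer loop
   vertex 1.7 0.3 2.2
   vertex 2.2 1.1 2.1
   vertex 0.5 2.5 2.9
  endloop
 endfacet
 facet normal 0.818 0.426 0.386
  outer loop
   vertex 1.5 2.9 1.6
   vertex 2.2 1.1 2.1
   vertex 2.0 3.3 0.1
  endloop
 endfacet
 facet normal 0.648 0.427 0.630
  outer loop
   vertex 1.5 2.9 1.6
   vertex 0.5 2.5 2.9
   vertex 2.2 1.1 2.1
  endloop
 endfacet
 facet normal -0.091 0.969 0.228
  outer loop
   vertex 1.5 2.9 1.6
   vertex 2.0 3.3 0.1
   vertex 0.5 2.5 2.9
  endloop
 endfacet
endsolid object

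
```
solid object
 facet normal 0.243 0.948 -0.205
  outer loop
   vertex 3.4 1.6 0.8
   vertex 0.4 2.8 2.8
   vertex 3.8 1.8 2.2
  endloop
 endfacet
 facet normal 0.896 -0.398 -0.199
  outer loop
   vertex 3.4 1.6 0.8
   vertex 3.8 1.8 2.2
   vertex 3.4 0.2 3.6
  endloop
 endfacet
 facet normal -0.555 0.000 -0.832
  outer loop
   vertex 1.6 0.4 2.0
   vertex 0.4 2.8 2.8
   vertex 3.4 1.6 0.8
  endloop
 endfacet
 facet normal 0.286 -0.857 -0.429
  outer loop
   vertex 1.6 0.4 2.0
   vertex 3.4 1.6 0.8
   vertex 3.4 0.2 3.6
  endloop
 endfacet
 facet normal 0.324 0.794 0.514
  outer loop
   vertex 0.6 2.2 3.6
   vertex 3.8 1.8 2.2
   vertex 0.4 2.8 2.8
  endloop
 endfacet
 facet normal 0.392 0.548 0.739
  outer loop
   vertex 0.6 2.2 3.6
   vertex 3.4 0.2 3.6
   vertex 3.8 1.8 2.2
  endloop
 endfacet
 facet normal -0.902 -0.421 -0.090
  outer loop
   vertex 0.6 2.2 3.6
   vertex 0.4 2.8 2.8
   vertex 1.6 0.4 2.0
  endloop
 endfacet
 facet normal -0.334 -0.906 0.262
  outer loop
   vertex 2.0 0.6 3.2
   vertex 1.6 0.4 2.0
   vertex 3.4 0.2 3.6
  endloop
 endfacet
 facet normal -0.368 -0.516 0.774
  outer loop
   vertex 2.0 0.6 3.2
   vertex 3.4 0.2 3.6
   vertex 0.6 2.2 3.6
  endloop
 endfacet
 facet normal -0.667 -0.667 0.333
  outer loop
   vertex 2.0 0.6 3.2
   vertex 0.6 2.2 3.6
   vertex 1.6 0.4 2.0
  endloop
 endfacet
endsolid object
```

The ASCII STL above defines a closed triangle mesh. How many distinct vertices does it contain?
7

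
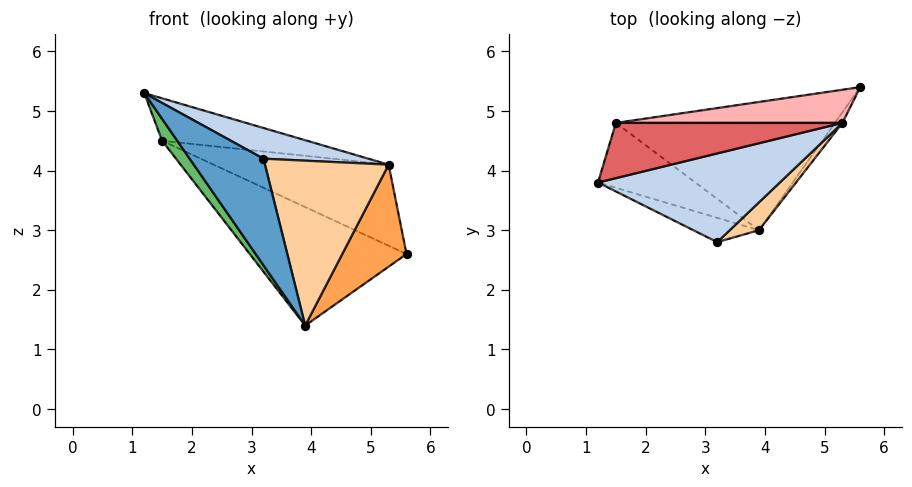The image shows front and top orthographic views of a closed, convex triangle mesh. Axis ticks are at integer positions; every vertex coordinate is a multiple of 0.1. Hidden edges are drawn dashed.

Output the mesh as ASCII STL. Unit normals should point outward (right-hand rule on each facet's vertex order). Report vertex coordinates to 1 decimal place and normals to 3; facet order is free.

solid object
 facet normal -0.521 -0.833 -0.190
  outer loop
   vertex 3.2 2.8 4.2
   vertex 1.2 3.8 5.3
   vertex 3.9 3.0 1.4
  endloop
 endfacet
 facet normal 0.336 -0.308 0.890
  outer loop
   vertex 5.3 4.8 4.1
   vertex 1.2 3.8 5.3
   vertex 3.2 2.8 4.2
  endloop
 endfacet
 facet normal 0.828 -0.558 -0.058
  outer loop
   vertex 5.3 4.8 4.1
   vertex 3.9 3.0 1.4
   vertex 5.6 5.4 2.6
  endloop
 endfacet
 facet normal 0.688 -0.716 0.121
  outer loop
   vertex 5.3 4.8 4.1
   vertex 3.2 2.8 4.2
   vertex 3.9 3.0 1.4
  endloop
 endfacet
 facet normal -0.826 -0.180 -0.535
  outer loop
   vertex 1.5 4.8 4.5
   vertex 3.9 3.0 1.4
   vertex 1.2 3.8 5.3
  endloop
 endfacet
 facet normal -0.402 0.621 -0.672
  outer loop
   vertex 1.5 4.8 4.5
   vertex 5.6 5.4 2.6
   vertex 3.9 3.0 1.4
  endloop
 endfacet
 facet normal 0.083 0.607 0.790
  outer loop
   vertex 1.5 4.8 4.5
   vertex 1.2 3.8 5.3
   vertex 5.3 4.8 4.1
  endloop
 endfacet
 facet normal 0.040 0.925 0.378
  outer loop
   vertex 1.5 4.8 4.5
   vertex 5.3 4.8 4.1
   vertex 5.6 5.4 2.6
  endloop
 endfacet
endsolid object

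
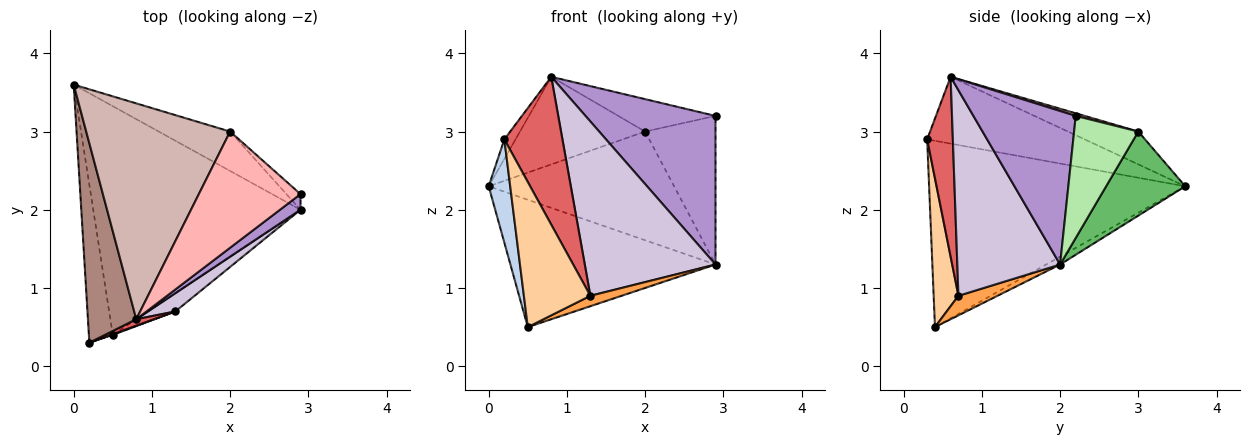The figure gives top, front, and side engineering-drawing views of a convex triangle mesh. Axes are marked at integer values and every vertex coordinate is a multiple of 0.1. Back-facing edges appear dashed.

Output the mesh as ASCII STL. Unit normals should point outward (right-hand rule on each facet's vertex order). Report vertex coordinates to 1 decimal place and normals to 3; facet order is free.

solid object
 facet normal -0.033 0.486 -0.873
  outer loop
   vertex 0.5 0.4 0.5
   vertex 0.0 3.6 2.3
   vertex 2.9 2.0 1.3
  endloop
 endfacet
 facet normal -0.988 -0.083 -0.127
  outer loop
   vertex 0.5 0.4 0.5
   vertex 0.2 0.3 2.9
   vertex 0.0 3.6 2.3
  endloop
 endfacet
 facet normal 0.527 -0.422 -0.738
  outer loop
   vertex 1.3 0.7 0.9
   vertex 0.5 0.4 0.5
   vertex 2.9 2.0 1.3
  endloop
 endfacet
 facet normal 0.349 -0.937 0.005
  outer loop
   vertex 1.3 0.7 0.9
   vertex 0.2 0.3 2.9
   vertex 0.5 0.4 0.5
  endloop
 endfacet
 facet normal 0.372 0.873 -0.316
  outer loop
   vertex 2.0 3.0 3.0
   vertex 2.9 2.0 1.3
   vertex 0.0 3.6 2.3
  endloop
 endfacet
 facet normal 0.672 0.737 -0.078
  outer loop
   vertex 2.0 3.0 3.0
   vertex 2.9 2.2 3.2
   vertex 2.9 2.0 1.3
  endloop
 endfacet
 facet normal 0.404 -0.914 0.040
  outer loop
   vertex 0.8 0.6 3.7
   vertex 0.2 0.3 2.9
   vertex 1.3 0.7 0.9
  endloop
 endfacet
 facet normal 0.025 0.269 0.963
  outer loop
   vertex 0.8 0.6 3.7
   vertex 2.9 2.2 3.2
   vertex 2.0 3.0 3.0
  endloop
 endfacet
 facet normal 0.616 -0.783 0.082
  outer loop
   vertex 0.8 0.6 3.7
   vertex 2.9 2.0 1.3
   vertex 2.9 2.2 3.2
  endloop
 endfacet
 facet normal 0.616 -0.783 0.082
  outer loop
   vertex 0.8 0.6 3.7
   vertex 1.3 0.7 0.9
   vertex 2.9 2.0 1.3
  endloop
 endfacet
 facet normal -0.809 0.057 0.585
  outer loop
   vertex 0.8 0.6 3.7
   vertex 0.0 3.6 2.3
   vertex 0.2 0.3 2.9
  endloop
 endfacet
 facet normal -0.207 0.368 0.907
  outer loop
   vertex 0.8 0.6 3.7
   vertex 2.0 3.0 3.0
   vertex 0.0 3.6 2.3
  endloop
 endfacet
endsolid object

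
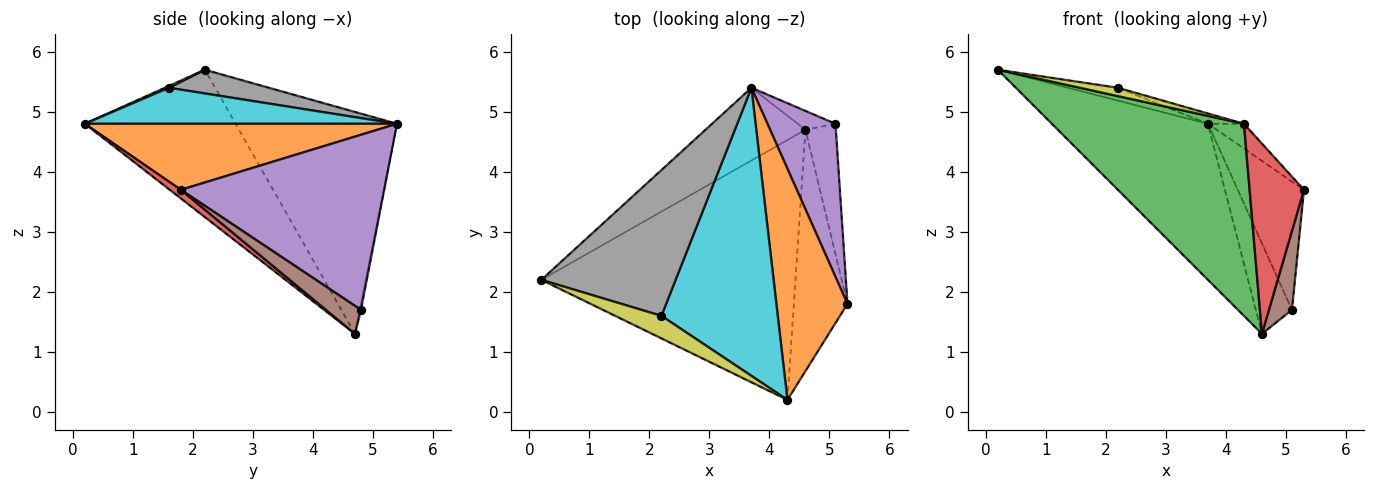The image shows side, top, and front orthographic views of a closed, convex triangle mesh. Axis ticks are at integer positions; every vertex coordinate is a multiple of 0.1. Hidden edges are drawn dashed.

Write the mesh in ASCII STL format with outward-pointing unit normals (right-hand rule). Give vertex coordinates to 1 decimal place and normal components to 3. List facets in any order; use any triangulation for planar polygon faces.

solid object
 facet normal -0.684 0.661 -0.308
  outer loop
   vertex 4.6 4.7 1.3
   vertex 0.2 2.2 5.7
   vertex 3.7 5.4 4.8
  endloop
 endfacet
 facet normal 0.678 0.078 0.731
  outer loop
   vertex 4.3 0.2 4.8
   vertex 5.3 1.8 3.7
   vertex 3.7 5.4 4.8
  endloop
 endfacet
 facet normal -0.423 -0.539 -0.729
  outer loop
   vertex 4.3 0.2 4.8
   vertex 0.2 2.2 5.7
   vertex 4.6 4.7 1.3
  endloop
 endfacet
 facet normal 0.126 -0.614 -0.779
  outer loop
   vertex 4.3 0.2 4.8
   vertex 4.6 4.7 1.3
   vertex 5.3 1.8 3.7
  endloop
 endfacet
 facet normal 0.892 0.291 0.347
  outer loop
   vertex 5.1 4.8 1.7
   vertex 3.7 5.4 4.8
   vertex 5.3 1.8 3.7
  endloop
 endfacet
 facet normal 0.619 -0.407 -0.672
  outer loop
   vertex 5.1 4.8 1.7
   vertex 5.3 1.8 3.7
   vertex 4.6 4.7 1.3
  endloop
 endfacet
 facet normal -0.032 0.978 -0.204
  outer loop
   vertex 5.1 4.8 1.7
   vertex 4.6 4.7 1.3
   vertex 3.7 5.4 4.8
  endloop
 endfacet
 facet normal 0.173 0.087 0.981
  outer loop
   vertex 2.2 1.6 5.4
   vertex 3.7 5.4 4.8
   vertex 0.2 2.2 5.7
  endloop
 endfacet
 facet normal 0.037 -0.347 0.937
  outer loop
   vertex 2.2 1.6 5.4
   vertex 0.2 2.2 5.7
   vertex 4.3 0.2 4.8
  endloop
 endfacet
 facet normal 0.296 0.034 0.955
  outer loop
   vertex 2.2 1.6 5.4
   vertex 4.3 0.2 4.8
   vertex 3.7 5.4 4.8
  endloop
 endfacet
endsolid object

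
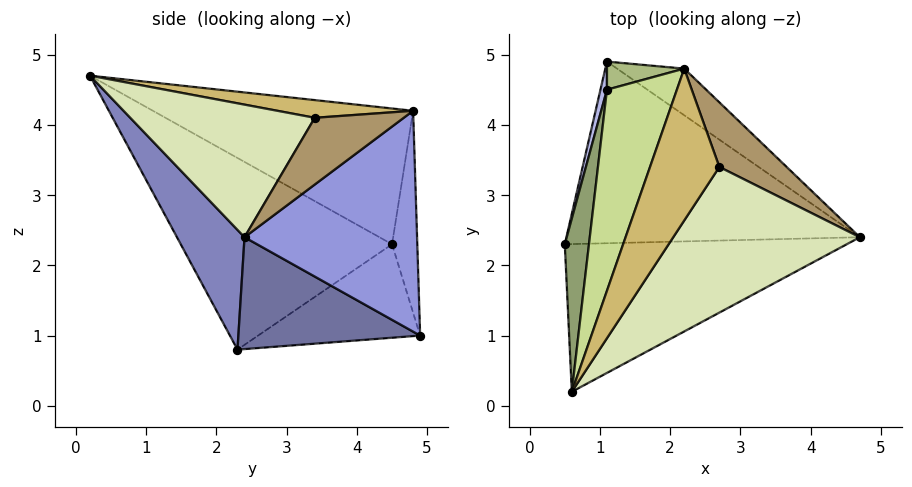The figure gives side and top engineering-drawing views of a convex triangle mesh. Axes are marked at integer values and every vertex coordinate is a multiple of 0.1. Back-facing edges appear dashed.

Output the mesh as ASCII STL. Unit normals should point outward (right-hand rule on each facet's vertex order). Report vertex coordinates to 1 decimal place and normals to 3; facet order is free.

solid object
 facet normal 0.356 -0.010 -0.934
  outer loop
   vertex 1.1 4.9 1.0
   vertex 4.7 2.4 2.4
   vertex 0.5 2.3 0.8
  endloop
 endfacet
 facet normal 0.199 -0.861 -0.469
  outer loop
   vertex 0.6 0.2 4.7
   vertex 0.5 2.3 0.8
   vertex 4.7 2.4 2.4
  endloop
 endfacet
 facet normal 0.608 0.772 -0.185
  outer loop
   vertex 2.2 4.8 4.2
   vertex 4.7 2.4 2.4
   vertex 1.1 4.9 1.0
  endloop
 endfacet
 facet normal -0.973 0.219 0.068
  outer loop
   vertex 1.1 4.5 2.3
   vertex 1.1 4.9 1.0
   vertex 0.5 2.3 0.8
  endloop
 endfacet
 facet normal -0.976 0.182 0.123
  outer loop
   vertex 1.1 4.5 2.3
   vertex 0.5 2.3 0.8
   vertex 0.6 0.2 4.7
  endloop
 endfacet
 facet normal -0.609 0.758 0.233
  outer loop
   vertex 1.1 4.5 2.3
   vertex 2.2 4.8 4.2
   vertex 1.1 4.9 1.0
  endloop
 endfacet
 facet normal -0.837 0.338 0.431
  outer loop
   vertex 1.1 4.5 2.3
   vertex 0.6 0.2 4.7
   vertex 2.2 4.8 4.2
  endloop
 endfacet
 facet normal 0.565 -0.222 0.795
  outer loop
   vertex 2.7 3.4 4.1
   vertex 0.6 0.2 4.7
   vertex 4.7 2.4 2.4
  endloop
 endfacet
 facet normal 0.690 0.197 0.696
  outer loop
   vertex 2.7 3.4 4.1
   vertex 4.7 2.4 2.4
   vertex 2.2 4.8 4.2
  endloop
 endfacet
 facet normal 0.248 0.019 0.969
  outer loop
   vertex 2.7 3.4 4.1
   vertex 2.2 4.8 4.2
   vertex 0.6 0.2 4.7
  endloop
 endfacet
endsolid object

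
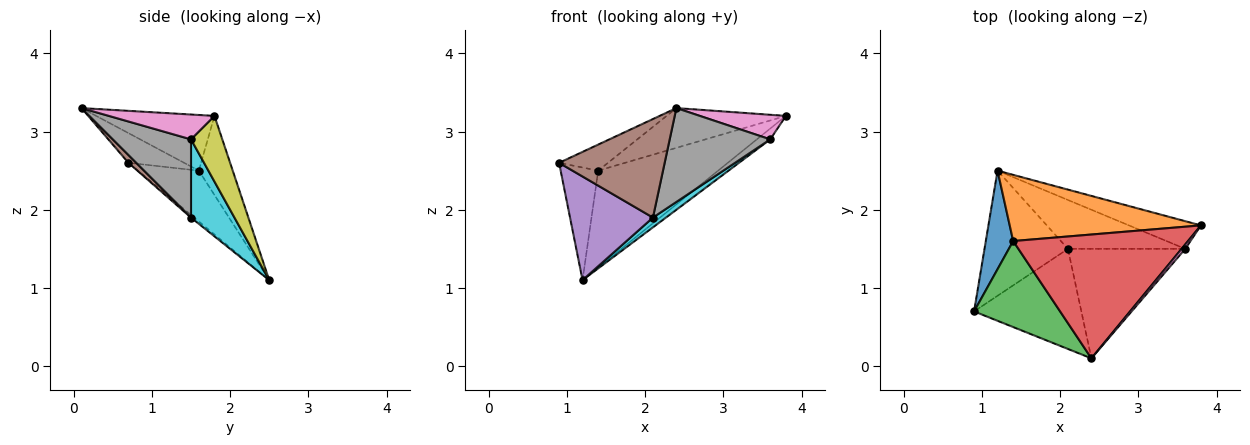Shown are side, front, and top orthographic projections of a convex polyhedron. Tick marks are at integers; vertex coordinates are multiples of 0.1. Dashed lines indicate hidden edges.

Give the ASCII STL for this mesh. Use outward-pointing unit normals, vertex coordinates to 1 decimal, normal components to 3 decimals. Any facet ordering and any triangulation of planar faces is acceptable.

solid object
 facet normal -0.774 0.476 0.417
  outer loop
   vertex 1.4 1.6 2.5
   vertex 1.2 2.5 1.1
   vertex 0.9 0.7 2.6
  endloop
 endfacet
 facet normal -0.227 0.804 0.549
  outer loop
   vertex 1.4 1.6 2.5
   vertex 3.8 1.8 3.2
   vertex 1.2 2.5 1.1
  endloop
 endfacet
 facet normal -0.314 0.275 0.909
  outer loop
   vertex 1.4 1.6 2.5
   vertex 0.9 0.7 2.6
   vertex 2.4 0.1 3.3
  endloop
 endfacet
 facet normal -0.290 0.293 0.911
  outer loop
   vertex 1.4 1.6 2.5
   vertex 2.4 0.1 3.3
   vertex 3.8 1.8 3.2
  endloop
 endfacet
 facet normal -0.024 -0.638 -0.770
  outer loop
   vertex 2.1 1.5 1.9
   vertex 0.9 0.7 2.6
   vertex 1.2 2.5 1.1
  endloop
 endfacet
 facet normal 0.052 -0.701 -0.712
  outer loop
   vertex 2.1 1.5 1.9
   vertex 2.4 0.1 3.3
   vertex 0.9 0.7 2.6
  endloop
 endfacet
 facet normal 0.770 -0.628 0.114
  outer loop
   vertex 3.6 1.5 2.9
   vertex 3.8 1.8 3.2
   vertex 2.4 0.1 3.3
  endloop
 endfacet
 facet normal 0.452 -0.581 -0.677
  outer loop
   vertex 3.6 1.5 2.9
   vertex 2.4 0.1 3.3
   vertex 2.1 1.5 1.9
  endloop
 endfacet
 facet normal 0.648 0.278 -0.709
  outer loop
   vertex 3.6 1.5 2.9
   vertex 1.2 2.5 1.1
   vertex 3.8 1.8 3.2
  endloop
 endfacet
 facet normal 0.547 -0.164 -0.821
  outer loop
   vertex 3.6 1.5 2.9
   vertex 2.1 1.5 1.9
   vertex 1.2 2.5 1.1
  endloop
 endfacet
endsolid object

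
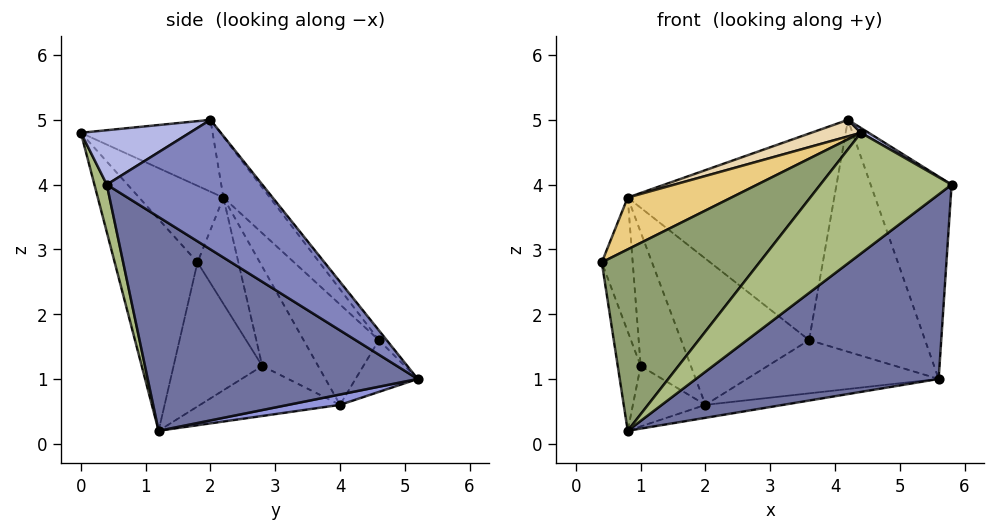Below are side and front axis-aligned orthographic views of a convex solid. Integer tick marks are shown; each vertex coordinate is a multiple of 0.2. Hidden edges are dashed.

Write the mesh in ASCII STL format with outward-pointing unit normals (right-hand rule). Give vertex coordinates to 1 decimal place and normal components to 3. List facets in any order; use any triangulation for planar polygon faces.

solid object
 facet normal 0.495 -0.445 -0.746
  outer loop
   vertex 0.8 1.2 0.2
   vertex 5.6 5.2 1.0
   vertex 5.8 0.4 4.0
  endloop
 endfacet
 facet normal 0.733 0.382 0.562
  outer loop
   vertex 4.2 2.0 5.0
   vertex 5.8 0.4 4.0
   vertex 5.6 5.2 1.0
  endloop
 endfacet
 facet normal 0.073 0.110 -0.991
  outer loop
   vertex 2.0 4.0 0.6
   vertex 5.6 5.2 1.0
   vertex 0.8 1.2 0.2
  endloop
 endfacet
 facet normal 0.504 -0.036 0.863
  outer loop
   vertex 4.4 0.0 4.8
   vertex 5.8 0.4 4.0
   vertex 4.2 2.0 5.0
  endloop
 endfacet
 facet normal -0.461 -0.878 0.132
  outer loop
   vertex 4.4 0.0 4.8
   vertex 0.4 1.8 2.8
   vertex 0.8 1.2 0.2
  endloop
 endfacet
 facet normal 0.089 -0.944 -0.316
  outer loop
   vertex 4.4 0.0 4.8
   vertex 0.8 1.2 0.2
   vertex 5.8 0.4 4.0
  endloop
 endfacet
 facet normal -0.948 0.245 -0.202
  outer loop
   vertex 1.0 2.8 1.2
   vertex 0.8 1.2 0.2
   vertex 0.4 1.8 2.8
  endloop
 endfacet
 facet normal -0.775 0.402 -0.488
  outer loop
   vertex 1.0 2.8 1.2
   vertex 2.0 4.0 0.6
   vertex 0.8 1.2 0.2
  endloop
 endfacet
 facet normal -0.053 0.789 0.612
  outer loop
   vertex 3.6 4.6 1.6
   vertex 4.2 2.0 5.0
   vertex 5.6 5.2 1.0
  endloop
 endfacet
 facet normal -0.308 0.948 -0.077
  outer loop
   vertex 3.6 4.6 1.6
   vertex 5.6 5.2 1.0
   vertex 2.0 4.0 0.6
  endloop
 endfacet
 facet normal -0.550 -0.676 0.490
  outer loop
   vertex 0.8 2.2 3.8
   vertex 0.4 1.8 2.8
   vertex 4.4 0.0 4.8
  endloop
 endfacet
 facet normal -0.337 -0.127 0.933
  outer loop
   vertex 0.8 2.2 3.8
   vertex 4.4 0.0 4.8
   vertex 4.2 2.0 5.0
  endloop
 endfacet
 facet normal -0.173 0.767 0.617
  outer loop
   vertex 0.8 2.2 3.8
   vertex 4.2 2.0 5.0
   vertex 3.6 4.6 1.6
  endloop
 endfacet
 facet normal -0.487 0.827 0.283
  outer loop
   vertex 0.8 2.2 3.8
   vertex 3.6 4.6 1.6
   vertex 2.0 4.0 0.6
  endloop
 endfacet
 facet normal -0.795 0.601 0.078
  outer loop
   vertex 0.8 2.2 3.8
   vertex 1.0 2.8 1.2
   vertex 0.4 1.8 2.8
  endloop
 endfacet
 facet normal -0.740 0.665 0.097
  outer loop
   vertex 0.8 2.2 3.8
   vertex 2.0 4.0 0.6
   vertex 1.0 2.8 1.2
  endloop
 endfacet
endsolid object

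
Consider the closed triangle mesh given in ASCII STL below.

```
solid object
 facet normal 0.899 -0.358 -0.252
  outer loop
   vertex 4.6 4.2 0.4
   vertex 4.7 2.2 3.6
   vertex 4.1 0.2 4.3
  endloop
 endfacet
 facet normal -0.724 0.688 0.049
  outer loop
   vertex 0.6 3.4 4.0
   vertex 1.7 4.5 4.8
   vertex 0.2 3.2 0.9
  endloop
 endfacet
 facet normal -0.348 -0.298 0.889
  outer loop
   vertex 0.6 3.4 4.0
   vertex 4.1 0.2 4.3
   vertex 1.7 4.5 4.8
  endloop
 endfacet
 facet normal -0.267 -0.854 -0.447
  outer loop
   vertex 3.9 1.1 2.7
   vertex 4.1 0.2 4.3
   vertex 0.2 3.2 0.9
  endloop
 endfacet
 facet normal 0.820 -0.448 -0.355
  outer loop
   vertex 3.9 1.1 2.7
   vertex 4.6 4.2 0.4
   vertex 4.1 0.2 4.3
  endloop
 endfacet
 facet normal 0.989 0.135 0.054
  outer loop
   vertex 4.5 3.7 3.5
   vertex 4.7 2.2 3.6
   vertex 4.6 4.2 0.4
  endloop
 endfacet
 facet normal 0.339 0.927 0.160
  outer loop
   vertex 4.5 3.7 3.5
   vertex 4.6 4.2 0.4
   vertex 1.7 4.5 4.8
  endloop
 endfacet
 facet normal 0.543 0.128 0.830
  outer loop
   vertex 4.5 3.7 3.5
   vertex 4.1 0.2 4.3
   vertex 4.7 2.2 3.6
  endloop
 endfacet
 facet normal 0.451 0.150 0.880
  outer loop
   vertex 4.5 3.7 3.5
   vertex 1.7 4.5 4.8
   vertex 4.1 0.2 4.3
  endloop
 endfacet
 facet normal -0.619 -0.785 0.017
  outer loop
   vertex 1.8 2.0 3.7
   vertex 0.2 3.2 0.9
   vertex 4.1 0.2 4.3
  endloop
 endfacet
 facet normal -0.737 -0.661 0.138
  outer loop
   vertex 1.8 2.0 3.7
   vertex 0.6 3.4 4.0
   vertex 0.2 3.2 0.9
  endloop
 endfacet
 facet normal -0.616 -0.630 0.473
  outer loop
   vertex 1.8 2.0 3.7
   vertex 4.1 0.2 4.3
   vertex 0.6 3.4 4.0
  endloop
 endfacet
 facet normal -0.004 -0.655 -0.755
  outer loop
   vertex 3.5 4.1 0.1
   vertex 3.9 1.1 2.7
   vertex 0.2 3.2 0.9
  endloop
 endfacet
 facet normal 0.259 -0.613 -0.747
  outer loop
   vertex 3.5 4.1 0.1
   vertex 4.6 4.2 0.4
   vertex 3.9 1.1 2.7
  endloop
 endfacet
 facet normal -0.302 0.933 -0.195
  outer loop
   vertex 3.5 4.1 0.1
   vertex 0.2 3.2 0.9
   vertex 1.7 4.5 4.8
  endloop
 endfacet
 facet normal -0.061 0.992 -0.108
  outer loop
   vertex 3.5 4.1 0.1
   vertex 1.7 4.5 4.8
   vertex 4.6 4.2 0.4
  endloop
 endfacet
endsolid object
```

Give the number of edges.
24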